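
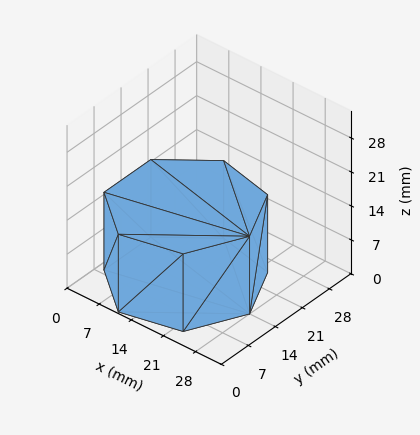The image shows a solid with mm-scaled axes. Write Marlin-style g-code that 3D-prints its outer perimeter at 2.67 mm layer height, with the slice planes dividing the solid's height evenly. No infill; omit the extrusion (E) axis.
Reading the render: the shape is a regular 7-sided prism (a cylinder approximated with 7 flat sides), circumscribed radius ≈ 14 mm, height ≈ 16 mm (dimensions read to the nearest mm from the axis ticks). For the g-code, the solid's height is divided into equal slices at the stated Δz and each level perimeter traced with G1 moves after a G0 lift.

; perimeter-only toolpath
G21 ; units = mm
G90 ; absolute positioning
G28 ; home
; layer 1
G0 Z2.67
G0 X28.00 Y14.00
G1 X22.73 Y24.95
G1 X10.88 Y27.65
G1 X1.39 Y20.07
G1 X1.39 Y7.93
G1 X10.88 Y0.35
G1 X22.73 Y3.05
G1 X28.00 Y14.00
; layer 2
G0 Z5.33
G0 X28.00 Y14.00
G1 X22.73 Y24.95
G1 X10.88 Y27.65
G1 X1.39 Y20.07
G1 X1.39 Y7.93
G1 X10.88 Y0.35
G1 X22.73 Y3.05
G1 X28.00 Y14.00
; layer 3
G0 Z8.00
G0 X28.00 Y14.00
G1 X22.73 Y24.95
G1 X10.88 Y27.65
G1 X1.39 Y20.07
G1 X1.39 Y7.93
G1 X10.88 Y0.35
G1 X22.73 Y3.05
G1 X28.00 Y14.00
; layer 4
G0 Z10.67
G0 X28.00 Y14.00
G1 X22.73 Y24.95
G1 X10.88 Y27.65
G1 X1.39 Y20.07
G1 X1.39 Y7.93
G1 X10.88 Y0.35
G1 X22.73 Y3.05
G1 X28.00 Y14.00
; layer 5
G0 Z13.33
G0 X28.00 Y14.00
G1 X22.73 Y24.95
G1 X10.88 Y27.65
G1 X1.39 Y20.07
G1 X1.39 Y7.93
G1 X10.88 Y0.35
G1 X22.73 Y3.05
G1 X28.00 Y14.00
; layer 6
G0 Z16.00
G0 X28.00 Y14.00
G1 X22.73 Y24.95
G1 X10.88 Y27.65
G1 X1.39 Y20.07
G1 X1.39 Y7.93
G1 X10.88 Y0.35
G1 X22.73 Y3.05
G1 X28.00 Y14.00
M2 ; end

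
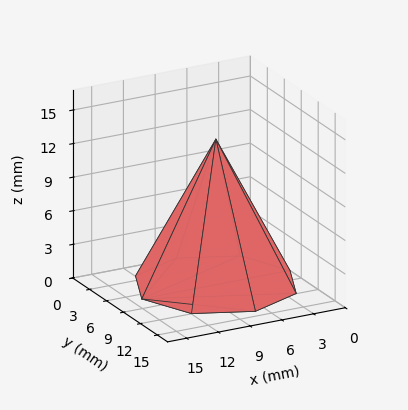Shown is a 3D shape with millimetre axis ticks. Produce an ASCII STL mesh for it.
Reading the render: the shape is a regular 8-sided pyramid, base circumscribed radius ≈ 7 mm, apex at z ≈ 13 mm (dimensions read to the nearest mm from the axis ticks). For the STL, each face is triangulated and given an outward normal.

solid part
  facet normal 0.0000 0.0000 -1.0000
    outer loop
      vertex 7.00 14.00 0.00
      vertex 11.95 11.95 0.00
      vertex 14.00 7.00 0.00
    endloop
  endfacet
  facet normal 0.0000 0.0000 -1.0000
    outer loop
      vertex 2.05 11.95 0.00
      vertex 7.00 14.00 0.00
      vertex 14.00 7.00 0.00
    endloop
  endfacet
  facet normal 0.0000 0.0000 -1.0000
    outer loop
      vertex 0.00 7.00 0.00
      vertex 2.05 11.95 0.00
      vertex 14.00 7.00 0.00
    endloop
  endfacet
  facet normal 0.0000 0.0000 -1.0000
    outer loop
      vertex 2.05 2.05 0.00
      vertex 0.00 7.00 0.00
      vertex 14.00 7.00 0.00
    endloop
  endfacet
  facet normal 0.0000 0.0000 -1.0000
    outer loop
      vertex 7.00 0.00 0.00
      vertex 2.05 2.05 0.00
      vertex 14.00 7.00 0.00
    endloop
  endfacet
  facet normal 0.0000 0.0000 -1.0000
    outer loop
      vertex 11.95 2.05 0.00
      vertex 7.00 0.00 0.00
      vertex 14.00 7.00 0.00
    endloop
  endfacet
  facet normal 0.8272 0.3426 0.4454
    outer loop
      vertex 14.00 7.00 0.00
      vertex 11.95 11.95 0.00
      vertex 7.00 7.00 13.00
    endloop
  endfacet
  facet normal 0.3426 0.8272 0.4454
    outer loop
      vertex 11.95 11.95 0.00
      vertex 7.00 14.00 0.00
      vertex 7.00 7.00 13.00
    endloop
  endfacet
  facet normal -0.3426 0.8272 0.4454
    outer loop
      vertex 7.00 14.00 0.00
      vertex 2.05 11.95 0.00
      vertex 7.00 7.00 13.00
    endloop
  endfacet
  facet normal -0.8272 0.3426 0.4454
    outer loop
      vertex 2.05 11.95 0.00
      vertex 0.00 7.00 0.00
      vertex 7.00 7.00 13.00
    endloop
  endfacet
  facet normal -0.8272 -0.3426 0.4454
    outer loop
      vertex 0.00 7.00 0.00
      vertex 2.05 2.05 0.00
      vertex 7.00 7.00 13.00
    endloop
  endfacet
  facet normal -0.3426 -0.8272 0.4454
    outer loop
      vertex 2.05 2.05 0.00
      vertex 7.00 0.00 0.00
      vertex 7.00 7.00 13.00
    endloop
  endfacet
  facet normal 0.3426 -0.8272 0.4454
    outer loop
      vertex 7.00 0.00 0.00
      vertex 11.95 2.05 0.00
      vertex 7.00 7.00 13.00
    endloop
  endfacet
  facet normal 0.8272 -0.3426 0.4454
    outer loop
      vertex 11.95 2.05 0.00
      vertex 14.00 7.00 0.00
      vertex 7.00 7.00 13.00
    endloop
  endfacet
endsolid part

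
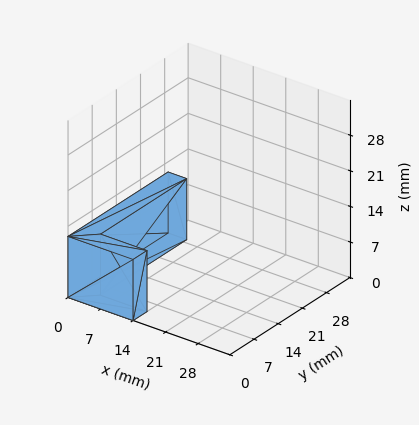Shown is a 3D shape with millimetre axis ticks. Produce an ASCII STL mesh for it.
Reading the render: the shape is an L-shaped prism: outer 14 × 29 mm, arm thicknesses ≈ 4 mm (horizontal) and 4 mm (vertical), extruded 12 mm in z (dimensions read to the nearest mm from the axis ticks). For the STL, each face is triangulated and given an outward normal.

solid part
  facet normal 0.0000 0.0000 -1.0000
    outer loop
      vertex 14.00 4.00 0.00
      vertex 14.00 0.00 0.00
      vertex 0.00 0.00 0.00
    endloop
  endfacet
  facet normal 0.0000 0.0000 -1.0000
    outer loop
      vertex 4.00 4.00 0.00
      vertex 14.00 4.00 0.00
      vertex 0.00 0.00 0.00
    endloop
  endfacet
  facet normal 0.0000 0.0000 -1.0000
    outer loop
      vertex 4.00 29.00 0.00
      vertex 4.00 4.00 0.00
      vertex 0.00 0.00 0.00
    endloop
  endfacet
  facet normal 0.0000 0.0000 -1.0000
    outer loop
      vertex 0.00 29.00 0.00
      vertex 4.00 29.00 0.00
      vertex 0.00 0.00 0.00
    endloop
  endfacet
  facet normal 0.0000 0.0000 1.0000
    outer loop
      vertex 0.00 0.00 12.00
      vertex 14.00 0.00 12.00
      vertex 14.00 4.00 12.00
    endloop
  endfacet
  facet normal 0.0000 0.0000 1.0000
    outer loop
      vertex 0.00 0.00 12.00
      vertex 14.00 4.00 12.00
      vertex 4.00 4.00 12.00
    endloop
  endfacet
  facet normal 0.0000 0.0000 1.0000
    outer loop
      vertex 0.00 0.00 12.00
      vertex 4.00 4.00 12.00
      vertex 4.00 29.00 12.00
    endloop
  endfacet
  facet normal 0.0000 0.0000 1.0000
    outer loop
      vertex 0.00 0.00 12.00
      vertex 4.00 29.00 12.00
      vertex 0.00 29.00 12.00
    endloop
  endfacet
  facet normal 0.0000 -1.0000 0.0000
    outer loop
      vertex 0.00 0.00 0.00
      vertex 14.00 0.00 0.00
      vertex 14.00 0.00 12.00
    endloop
  endfacet
  facet normal 0.0000 -1.0000 0.0000
    outer loop
      vertex 0.00 0.00 0.00
      vertex 14.00 0.00 12.00
      vertex 0.00 0.00 12.00
    endloop
  endfacet
  facet normal 1.0000 0.0000 0.0000
    outer loop
      vertex 14.00 0.00 0.00
      vertex 14.00 4.00 0.00
      vertex 14.00 4.00 12.00
    endloop
  endfacet
  facet normal 1.0000 0.0000 0.0000
    outer loop
      vertex 14.00 0.00 0.00
      vertex 14.00 4.00 12.00
      vertex 14.00 0.00 12.00
    endloop
  endfacet
  facet normal 0.0000 1.0000 0.0000
    outer loop
      vertex 14.00 4.00 0.00
      vertex 4.00 4.00 0.00
      vertex 4.00 4.00 12.00
    endloop
  endfacet
  facet normal 0.0000 1.0000 0.0000
    outer loop
      vertex 14.00 4.00 0.00
      vertex 4.00 4.00 12.00
      vertex 14.00 4.00 12.00
    endloop
  endfacet
  facet normal 1.0000 0.0000 0.0000
    outer loop
      vertex 4.00 4.00 0.00
      vertex 4.00 29.00 0.00
      vertex 4.00 29.00 12.00
    endloop
  endfacet
  facet normal 1.0000 0.0000 0.0000
    outer loop
      vertex 4.00 4.00 0.00
      vertex 4.00 29.00 12.00
      vertex 4.00 4.00 12.00
    endloop
  endfacet
  facet normal 0.0000 1.0000 0.0000
    outer loop
      vertex 4.00 29.00 0.00
      vertex 0.00 29.00 0.00
      vertex 0.00 29.00 12.00
    endloop
  endfacet
  facet normal 0.0000 1.0000 0.0000
    outer loop
      vertex 4.00 29.00 0.00
      vertex 0.00 29.00 12.00
      vertex 4.00 29.00 12.00
    endloop
  endfacet
  facet normal -1.0000 0.0000 0.0000
    outer loop
      vertex 0.00 29.00 0.00
      vertex 0.00 0.00 0.00
      vertex 0.00 0.00 12.00
    endloop
  endfacet
  facet normal -1.0000 0.0000 0.0000
    outer loop
      vertex 0.00 29.00 0.00
      vertex 0.00 0.00 12.00
      vertex 0.00 29.00 12.00
    endloop
  endfacet
endsolid part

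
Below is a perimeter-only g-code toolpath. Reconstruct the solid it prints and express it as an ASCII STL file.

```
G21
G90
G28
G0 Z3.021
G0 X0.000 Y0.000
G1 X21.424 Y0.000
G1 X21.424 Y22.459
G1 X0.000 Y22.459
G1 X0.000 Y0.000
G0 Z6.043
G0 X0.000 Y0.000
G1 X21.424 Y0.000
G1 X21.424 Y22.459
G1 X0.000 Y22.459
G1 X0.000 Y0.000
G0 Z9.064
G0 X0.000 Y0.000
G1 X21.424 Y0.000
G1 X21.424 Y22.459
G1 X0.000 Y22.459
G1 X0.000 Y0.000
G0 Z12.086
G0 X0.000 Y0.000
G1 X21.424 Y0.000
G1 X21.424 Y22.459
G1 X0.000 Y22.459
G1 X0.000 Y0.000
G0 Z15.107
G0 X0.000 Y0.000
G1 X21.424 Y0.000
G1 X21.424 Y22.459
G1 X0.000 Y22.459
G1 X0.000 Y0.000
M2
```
solid part
  facet normal 0.0000 0.0000 -1.0000
    outer loop
      vertex 21.424 22.459 0.000
      vertex 21.424 0.000 0.000
      vertex 0.000 0.000 0.000
    endloop
  endfacet
  facet normal 0.0000 0.0000 -1.0000
    outer loop
      vertex 0.000 22.459 0.000
      vertex 21.424 22.459 0.000
      vertex 0.000 0.000 0.000
    endloop
  endfacet
  facet normal 0.0000 0.0000 1.0000
    outer loop
      vertex 0.000 0.000 15.107
      vertex 21.424 0.000 15.107
      vertex 21.424 22.459 15.107
    endloop
  endfacet
  facet normal 0.0000 0.0000 1.0000
    outer loop
      vertex 0.000 0.000 15.107
      vertex 21.424 22.459 15.107
      vertex 0.000 22.459 15.107
    endloop
  endfacet
  facet normal 0.0000 -1.0000 0.0000
    outer loop
      vertex 0.000 0.000 0.000
      vertex 21.424 0.000 0.000
      vertex 21.424 0.000 15.107
    endloop
  endfacet
  facet normal 0.0000 -1.0000 0.0000
    outer loop
      vertex 0.000 0.000 0.000
      vertex 21.424 0.000 15.107
      vertex 0.000 0.000 15.107
    endloop
  endfacet
  facet normal 0.0000 1.0000 0.0000
    outer loop
      vertex 21.424 22.459 15.107
      vertex 21.424 22.459 0.000
      vertex 0.000 22.459 0.000
    endloop
  endfacet
  facet normal 0.0000 1.0000 0.0000
    outer loop
      vertex 0.000 22.459 15.107
      vertex 21.424 22.459 15.107
      vertex 0.000 22.459 0.000
    endloop
  endfacet
  facet normal -1.0000 0.0000 0.0000
    outer loop
      vertex 0.000 22.459 15.107
      vertex 0.000 22.459 0.000
      vertex 0.000 0.000 0.000
    endloop
  endfacet
  facet normal -1.0000 0.0000 0.0000
    outer loop
      vertex 0.000 0.000 15.107
      vertex 0.000 22.459 15.107
      vertex 0.000 0.000 0.000
    endloop
  endfacet
  facet normal 1.0000 0.0000 0.0000
    outer loop
      vertex 21.424 0.000 0.000
      vertex 21.424 22.459 0.000
      vertex 21.424 22.459 15.107
    endloop
  endfacet
  facet normal 1.0000 0.0000 0.0000
    outer loop
      vertex 21.424 0.000 0.000
      vertex 21.424 22.459 15.107
      vertex 21.424 0.000 15.107
    endloop
  endfacet
endsolid part

The G0 Z moves step by Δz≈3.021 mm. Every layer's G1 loop is the same polygon, so the solid is a straight extrusion of it from z=0 to z≈15.1. Closing with flat bottom and top caps and triangulating gives 12 facets — a rectangular box, roughly 21.4 × 22.5 mm footprint and 15.1 mm tall.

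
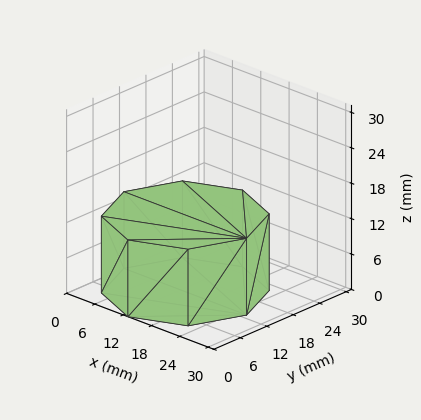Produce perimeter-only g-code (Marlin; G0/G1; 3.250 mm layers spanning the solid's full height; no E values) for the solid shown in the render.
Reading the render: the shape is a regular 8-sided prism (a cylinder approximated with 8 flat sides), circumscribed radius ≈ 13 mm, height ≈ 13 mm (dimensions read to the nearest mm from the axis ticks). For the g-code, the solid's height is divided into equal slices at the stated Δz and each level perimeter traced with G1 moves after a G0 lift.

; perimeter-only toolpath
G21 ; units = mm
G90 ; absolute positioning
G28 ; home
; layer 1
G0 Z3.250
G0 X26.000 Y13.000
G1 X22.192 Y22.192
G1 X13.000 Y26.000
G1 X3.808 Y22.192
G1 X0.000 Y13.000
G1 X3.808 Y3.808
G1 X13.000 Y0.000
G1 X22.192 Y3.808
G1 X26.000 Y13.000
; layer 2
G0 Z6.500
G0 X26.000 Y13.000
G1 X22.192 Y22.192
G1 X13.000 Y26.000
G1 X3.808 Y22.192
G1 X0.000 Y13.000
G1 X3.808 Y3.808
G1 X13.000 Y0.000
G1 X22.192 Y3.808
G1 X26.000 Y13.000
; layer 3
G0 Z9.750
G0 X26.000 Y13.000
G1 X22.192 Y22.192
G1 X13.000 Y26.000
G1 X3.808 Y22.192
G1 X0.000 Y13.000
G1 X3.808 Y3.808
G1 X13.000 Y0.000
G1 X22.192 Y3.808
G1 X26.000 Y13.000
; layer 4
G0 Z13.000
G0 X26.000 Y13.000
G1 X22.192 Y22.192
G1 X13.000 Y26.000
G1 X3.808 Y22.192
G1 X0.000 Y13.000
G1 X3.808 Y3.808
G1 X13.000 Y0.000
G1 X22.192 Y3.808
G1 X26.000 Y13.000
M2 ; end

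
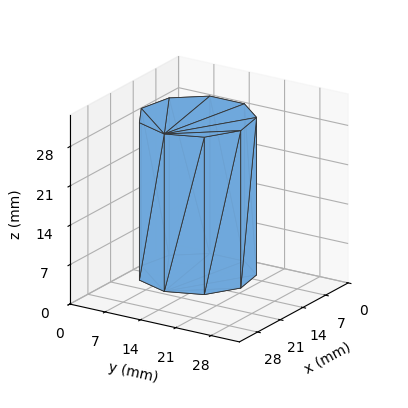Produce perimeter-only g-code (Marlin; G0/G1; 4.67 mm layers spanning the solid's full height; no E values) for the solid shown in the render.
Reading the render: the shape is a regular 9-sided prism (a cylinder approximated with 9 flat sides), circumscribed radius ≈ 10 mm, height ≈ 28 mm (dimensions read to the nearest mm from the axis ticks). For the g-code, the solid's height is divided into equal slices at the stated Δz and each level perimeter traced with G1 moves after a G0 lift.

; perimeter-only toolpath
G21 ; units = mm
G90 ; absolute positioning
G28 ; home
; layer 1
G0 Z4.67
G0 X20.00 Y10.00
G1 X17.66 Y16.43
G1 X11.74 Y19.85
G1 X5.00 Y18.66
G1 X0.60 Y13.42
G1 X0.60 Y6.58
G1 X5.00 Y1.34
G1 X11.74 Y0.15
G1 X17.66 Y3.57
G1 X20.00 Y10.00
; layer 2
G0 Z9.33
G0 X20.00 Y10.00
G1 X17.66 Y16.43
G1 X11.74 Y19.85
G1 X5.00 Y18.66
G1 X0.60 Y13.42
G1 X0.60 Y6.58
G1 X5.00 Y1.34
G1 X11.74 Y0.15
G1 X17.66 Y3.57
G1 X20.00 Y10.00
; layer 3
G0 Z14.00
G0 X20.00 Y10.00
G1 X17.66 Y16.43
G1 X11.74 Y19.85
G1 X5.00 Y18.66
G1 X0.60 Y13.42
G1 X0.60 Y6.58
G1 X5.00 Y1.34
G1 X11.74 Y0.15
G1 X17.66 Y3.57
G1 X20.00 Y10.00
; layer 4
G0 Z18.67
G0 X20.00 Y10.00
G1 X17.66 Y16.43
G1 X11.74 Y19.85
G1 X5.00 Y18.66
G1 X0.60 Y13.42
G1 X0.60 Y6.58
G1 X5.00 Y1.34
G1 X11.74 Y0.15
G1 X17.66 Y3.57
G1 X20.00 Y10.00
; layer 5
G0 Z23.33
G0 X20.00 Y10.00
G1 X17.66 Y16.43
G1 X11.74 Y19.85
G1 X5.00 Y18.66
G1 X0.60 Y13.42
G1 X0.60 Y6.58
G1 X5.00 Y1.34
G1 X11.74 Y0.15
G1 X17.66 Y3.57
G1 X20.00 Y10.00
; layer 6
G0 Z28.00
G0 X20.00 Y10.00
G1 X17.66 Y16.43
G1 X11.74 Y19.85
G1 X5.00 Y18.66
G1 X0.60 Y13.42
G1 X0.60 Y6.58
G1 X5.00 Y1.34
G1 X11.74 Y0.15
G1 X17.66 Y3.57
G1 X20.00 Y10.00
M2 ; end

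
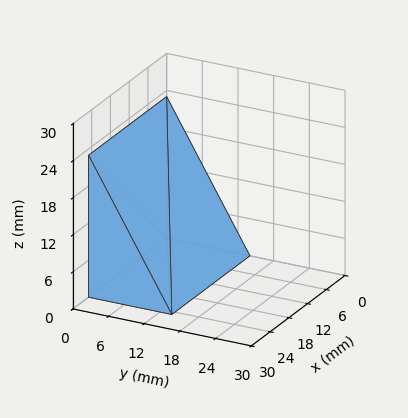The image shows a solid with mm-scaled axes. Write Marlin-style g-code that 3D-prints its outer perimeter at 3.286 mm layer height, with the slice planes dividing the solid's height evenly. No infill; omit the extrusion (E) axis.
Reading the render: the shape is a wedge (ramp): 25 × 14 mm base, rising to 23 mm along the y=0 edge and sloping linearly to z=0 at y=14 (dimensions read to the nearest mm from the axis ticks). For the g-code, the solid's height is divided into equal slices at the stated Δz and each level perimeter traced with G1 moves after a G0 lift.

; perimeter-only toolpath
G21 ; units = mm
G90 ; absolute positioning
G28 ; home
; layer 1
G0 Z3.286
G0 X0.000 Y0.000
G1 X25.000 Y0.000
G1 X25.000 Y12.000
G1 X0.000 Y12.000
G1 X0.000 Y0.000
; layer 2
G0 Z6.571
G0 X0.000 Y0.000
G1 X25.000 Y0.000
G1 X25.000 Y10.000
G1 X0.000 Y10.000
G1 X0.000 Y0.000
; layer 3
G0 Z9.857
G0 X0.000 Y0.000
G1 X25.000 Y0.000
G1 X25.000 Y8.000
G1 X0.000 Y8.000
G1 X0.000 Y0.000
; layer 4
G0 Z13.143
G0 X0.000 Y0.000
G1 X25.000 Y0.000
G1 X25.000 Y6.000
G1 X0.000 Y6.000
G1 X0.000 Y0.000
; layer 5
G0 Z16.429
G0 X0.000 Y0.000
G1 X25.000 Y0.000
G1 X25.000 Y4.000
G1 X0.000 Y4.000
G1 X0.000 Y0.000
; layer 6
G0 Z19.714
G0 X0.000 Y0.000
G1 X25.000 Y0.000
G1 X25.000 Y2.000
G1 X0.000 Y2.000
G1 X0.000 Y0.000
M2 ; end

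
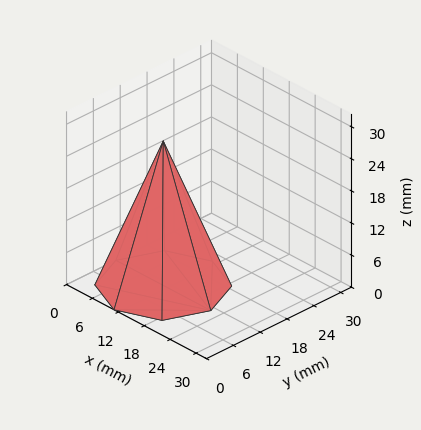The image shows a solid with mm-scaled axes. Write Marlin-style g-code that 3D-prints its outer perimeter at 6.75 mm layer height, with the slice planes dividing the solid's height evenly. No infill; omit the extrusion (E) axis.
Reading the render: the shape is a regular 8-sided pyramid, base circumscribed radius ≈ 11 mm, apex at z ≈ 27 mm (dimensions read to the nearest mm from the axis ticks). For the g-code, the solid's height is divided into equal slices at the stated Δz and each level perimeter traced with G1 moves after a G0 lift.

; perimeter-only toolpath
G21 ; units = mm
G90 ; absolute positioning
G28 ; home
; layer 1
G0 Z6.75
G0 X19.25 Y11.00
G1 X16.84 Y16.84
G1 X11.00 Y19.25
G1 X5.17 Y16.84
G1 X2.75 Y11.00
G1 X5.17 Y5.17
G1 X11.00 Y2.75
G1 X16.84 Y5.17
G1 X19.25 Y11.00
; layer 2
G0 Z13.50
G0 X16.50 Y11.00
G1 X14.89 Y14.89
G1 X11.00 Y16.50
G1 X7.11 Y14.89
G1 X5.50 Y11.00
G1 X7.11 Y7.11
G1 X11.00 Y5.50
G1 X14.89 Y7.11
G1 X16.50 Y11.00
; layer 3
G0 Z20.25
G0 X13.75 Y11.00
G1 X12.95 Y12.95
G1 X11.00 Y13.75
G1 X9.05 Y12.95
G1 X8.25 Y11.00
G1 X9.05 Y9.05
G1 X11.00 Y8.25
G1 X12.95 Y9.05
G1 X13.75 Y11.00
M2 ; end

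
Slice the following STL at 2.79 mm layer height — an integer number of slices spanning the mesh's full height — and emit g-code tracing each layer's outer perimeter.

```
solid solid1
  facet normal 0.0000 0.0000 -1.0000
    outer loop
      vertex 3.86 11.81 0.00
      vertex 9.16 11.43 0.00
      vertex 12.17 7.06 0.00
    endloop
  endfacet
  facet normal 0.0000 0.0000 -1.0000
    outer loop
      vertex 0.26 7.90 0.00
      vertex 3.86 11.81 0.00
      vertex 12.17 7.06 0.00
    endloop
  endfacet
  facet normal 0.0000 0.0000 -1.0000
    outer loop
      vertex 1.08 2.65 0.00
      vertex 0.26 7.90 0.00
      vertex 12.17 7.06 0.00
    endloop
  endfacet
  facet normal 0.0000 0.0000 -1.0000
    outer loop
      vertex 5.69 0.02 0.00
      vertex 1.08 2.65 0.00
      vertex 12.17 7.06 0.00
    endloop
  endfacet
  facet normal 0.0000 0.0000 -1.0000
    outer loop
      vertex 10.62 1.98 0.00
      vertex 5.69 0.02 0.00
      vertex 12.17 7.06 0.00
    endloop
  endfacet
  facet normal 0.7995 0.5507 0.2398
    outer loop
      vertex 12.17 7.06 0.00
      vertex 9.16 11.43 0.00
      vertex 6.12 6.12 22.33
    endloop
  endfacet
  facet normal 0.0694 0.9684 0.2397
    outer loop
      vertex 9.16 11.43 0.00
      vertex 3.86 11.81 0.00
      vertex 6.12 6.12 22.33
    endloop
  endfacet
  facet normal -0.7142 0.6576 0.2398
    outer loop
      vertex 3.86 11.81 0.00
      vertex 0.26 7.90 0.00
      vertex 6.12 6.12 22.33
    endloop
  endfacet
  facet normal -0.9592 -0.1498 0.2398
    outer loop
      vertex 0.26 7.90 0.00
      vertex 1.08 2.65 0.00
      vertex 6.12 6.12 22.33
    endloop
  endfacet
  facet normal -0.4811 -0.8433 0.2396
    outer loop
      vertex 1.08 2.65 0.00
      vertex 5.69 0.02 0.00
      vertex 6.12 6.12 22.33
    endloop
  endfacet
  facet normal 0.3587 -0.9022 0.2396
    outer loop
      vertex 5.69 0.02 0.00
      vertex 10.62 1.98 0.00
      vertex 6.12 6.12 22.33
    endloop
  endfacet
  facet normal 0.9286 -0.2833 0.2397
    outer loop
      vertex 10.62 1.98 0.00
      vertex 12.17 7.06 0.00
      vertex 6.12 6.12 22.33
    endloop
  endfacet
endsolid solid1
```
; perimeter-only toolpath
G21 ; units = mm
G90 ; absolute positioning
G28 ; home
; layer 1
G0 Z2.79
G0 X11.41 Y6.94
G1 X8.78 Y10.77
G1 X4.14 Y11.10
G1 X0.99 Y7.68
G1 X1.71 Y3.08
G1 X5.74 Y0.78
G1 X10.06 Y2.50
G1 X11.41 Y6.94
; layer 2
G0 Z5.58
G0 X10.66 Y6.83
G1 X8.40 Y10.10
G1 X4.42 Y10.39
G1 X1.73 Y7.46
G1 X2.34 Y3.52
G1 X5.80 Y1.54
G1 X9.49 Y3.01
G1 X10.66 Y6.83
; layer 3
G0 Z8.37
G0 X9.90 Y6.71
G1 X8.02 Y9.44
G1 X4.71 Y9.68
G1 X2.46 Y7.23
G1 X2.97 Y3.95
G1 X5.85 Y2.31
G1 X8.93 Y3.53
G1 X9.90 Y6.71
; layer 4
G0 Z11.16
G0 X9.14 Y6.59
G1 X7.64 Y8.78
G1 X4.99 Y8.96
G1 X3.19 Y7.01
G1 X3.60 Y4.38
G1 X5.91 Y3.07
G1 X8.37 Y4.05
G1 X9.14 Y6.59
; layer 5
G0 Z13.96
G0 X8.39 Y6.47
G1 X7.26 Y8.11
G1 X5.27 Y8.25
G1 X3.92 Y6.79
G1 X4.23 Y4.82
G1 X5.96 Y3.83
G1 X7.81 Y4.57
G1 X8.39 Y6.47
; layer 6
G0 Z16.75
G0 X7.63 Y6.35
G1 X6.88 Y7.45
G1 X5.55 Y7.54
G1 X4.66 Y6.56
G1 X4.86 Y5.25
G1 X6.01 Y4.59
G1 X7.24 Y5.08
G1 X7.63 Y6.35
; layer 7
G0 Z19.54
G0 X6.88 Y6.24
G1 X6.50 Y6.78
G1 X5.84 Y6.83
G1 X5.39 Y6.34
G1 X5.49 Y5.69
G1 X6.07 Y5.36
G1 X6.68 Y5.60
G1 X6.88 Y6.24
M2 ; end

The solid is a regular 7-sided pyramid, base circumscribed radius ≈ 6.12 mm, apex at z ≈ 22.3 mm. Slicing at Δz = 2.79 mm — 8 equal slices spanning the solid's height, so layer i sits at z = i·h/8 — gives 7 non-empty perimeters. Each is a 7-segment closed polygon; G0 lifts to the layer z and rapids to the start vertex, then G1 traces the edges. The cross-section shrinks linearly with z (the slice at the apex is degenerate and omitted).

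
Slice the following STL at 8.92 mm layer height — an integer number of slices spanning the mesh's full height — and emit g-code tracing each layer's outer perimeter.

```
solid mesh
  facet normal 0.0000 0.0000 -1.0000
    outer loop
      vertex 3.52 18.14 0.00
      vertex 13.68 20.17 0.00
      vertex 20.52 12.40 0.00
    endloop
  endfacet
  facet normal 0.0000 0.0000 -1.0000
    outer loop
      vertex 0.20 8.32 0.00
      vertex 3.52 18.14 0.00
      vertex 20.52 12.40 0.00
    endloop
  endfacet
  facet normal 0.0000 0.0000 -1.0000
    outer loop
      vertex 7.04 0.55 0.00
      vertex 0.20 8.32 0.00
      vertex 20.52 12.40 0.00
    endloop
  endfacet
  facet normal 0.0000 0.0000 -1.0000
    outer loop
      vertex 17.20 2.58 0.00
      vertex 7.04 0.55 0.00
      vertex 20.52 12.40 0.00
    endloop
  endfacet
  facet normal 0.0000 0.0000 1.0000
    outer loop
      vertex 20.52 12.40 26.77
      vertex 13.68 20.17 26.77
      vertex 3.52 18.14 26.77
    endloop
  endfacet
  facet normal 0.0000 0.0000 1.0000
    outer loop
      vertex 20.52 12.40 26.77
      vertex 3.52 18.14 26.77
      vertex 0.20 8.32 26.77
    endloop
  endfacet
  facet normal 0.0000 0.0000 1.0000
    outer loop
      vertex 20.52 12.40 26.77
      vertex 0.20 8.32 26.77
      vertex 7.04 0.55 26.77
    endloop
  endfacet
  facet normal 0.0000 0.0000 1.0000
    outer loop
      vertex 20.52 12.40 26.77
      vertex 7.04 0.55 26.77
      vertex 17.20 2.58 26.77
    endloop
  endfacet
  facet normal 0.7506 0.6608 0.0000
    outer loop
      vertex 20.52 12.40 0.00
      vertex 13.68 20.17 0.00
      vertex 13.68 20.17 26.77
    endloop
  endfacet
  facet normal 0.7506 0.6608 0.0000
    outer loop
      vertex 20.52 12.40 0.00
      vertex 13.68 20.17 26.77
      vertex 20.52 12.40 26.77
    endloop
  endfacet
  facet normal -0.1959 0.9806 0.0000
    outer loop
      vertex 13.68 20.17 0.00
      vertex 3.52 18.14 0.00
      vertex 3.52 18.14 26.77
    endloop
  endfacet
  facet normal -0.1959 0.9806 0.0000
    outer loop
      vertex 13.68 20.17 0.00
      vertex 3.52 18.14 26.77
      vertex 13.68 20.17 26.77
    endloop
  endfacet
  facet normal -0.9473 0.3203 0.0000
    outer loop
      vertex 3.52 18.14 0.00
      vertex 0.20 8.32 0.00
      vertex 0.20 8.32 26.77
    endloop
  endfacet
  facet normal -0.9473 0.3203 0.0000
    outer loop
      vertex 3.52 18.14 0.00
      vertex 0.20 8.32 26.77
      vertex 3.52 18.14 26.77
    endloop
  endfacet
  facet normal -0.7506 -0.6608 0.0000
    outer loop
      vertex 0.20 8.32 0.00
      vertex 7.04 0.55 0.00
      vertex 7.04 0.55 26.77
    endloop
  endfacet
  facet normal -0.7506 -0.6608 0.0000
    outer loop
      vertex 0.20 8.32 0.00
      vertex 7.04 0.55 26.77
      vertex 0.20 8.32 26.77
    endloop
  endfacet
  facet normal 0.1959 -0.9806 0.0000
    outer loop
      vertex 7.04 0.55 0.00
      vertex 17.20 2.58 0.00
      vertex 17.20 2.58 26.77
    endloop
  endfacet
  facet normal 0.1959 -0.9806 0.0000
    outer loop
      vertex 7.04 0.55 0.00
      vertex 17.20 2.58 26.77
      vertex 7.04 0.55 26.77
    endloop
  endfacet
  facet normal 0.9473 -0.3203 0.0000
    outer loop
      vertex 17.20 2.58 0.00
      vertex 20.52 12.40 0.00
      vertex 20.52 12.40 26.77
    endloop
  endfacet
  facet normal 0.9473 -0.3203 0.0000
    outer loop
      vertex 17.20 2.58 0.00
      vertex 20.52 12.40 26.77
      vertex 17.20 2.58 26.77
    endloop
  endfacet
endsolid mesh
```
; perimeter-only toolpath
G21 ; units = mm
G90 ; absolute positioning
G28 ; home
; layer 1
G0 Z8.92
G0 X20.52 Y12.40
G1 X13.68 Y20.17
G1 X3.52 Y18.14
G1 X0.20 Y8.32
G1 X7.04 Y0.55
G1 X17.20 Y2.58
G1 X20.52 Y12.40
; layer 2
G0 Z17.85
G0 X20.52 Y12.40
G1 X13.68 Y20.17
G1 X3.52 Y18.14
G1 X0.20 Y8.32
G1 X7.04 Y0.55
G1 X17.20 Y2.58
G1 X20.52 Y12.40
; layer 3
G0 Z26.77
G0 X20.52 Y12.40
G1 X13.68 Y20.17
G1 X3.52 Y18.14
G1 X0.20 Y8.32
G1 X7.04 Y0.55
G1 X17.20 Y2.58
G1 X20.52 Y12.40
M2 ; end

The solid is a regular 6-sided prism (a cylinder approximated with 6 flat sides), circumscribed radius ≈ 10.4 mm, height ≈ 26.8 mm. Slicing at Δz = 8.92 mm — 3 equal slices spanning the solid's height, so layer i sits at z = i·h/3 — gives 3 non-empty perimeters. Each is a 6-segment closed polygon; G0 lifts to the layer z and rapids to the start vertex, then G1 traces the edges.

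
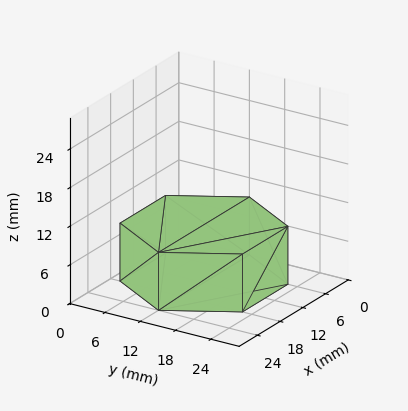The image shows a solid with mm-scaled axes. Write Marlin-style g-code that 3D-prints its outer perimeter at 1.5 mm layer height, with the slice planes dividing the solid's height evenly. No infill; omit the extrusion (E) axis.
Reading the render: the shape is a regular 6-sided prism (a cylinder approximated with 6 flat sides), circumscribed radius ≈ 12 mm, height ≈ 9 mm (dimensions read to the nearest mm from the axis ticks). For the g-code, the solid's height is divided into equal slices at the stated Δz and each level perimeter traced with G1 moves after a G0 lift.

; perimeter-only toolpath
G21 ; units = mm
G90 ; absolute positioning
G28 ; home
; layer 1
G0 Z1.5
G0 X24.0 Y12.0
G1 X18.0 Y22.4
G1 X6.0 Y22.4
G1 X0.0 Y12.0
G1 X6.0 Y1.6
G1 X18.0 Y1.6
G1 X24.0 Y12.0
; layer 2
G0 Z3.0
G0 X24.0 Y12.0
G1 X18.0 Y22.4
G1 X6.0 Y22.4
G1 X0.0 Y12.0
G1 X6.0 Y1.6
G1 X18.0 Y1.6
G1 X24.0 Y12.0
; layer 3
G0 Z4.5
G0 X24.0 Y12.0
G1 X18.0 Y22.4
G1 X6.0 Y22.4
G1 X0.0 Y12.0
G1 X6.0 Y1.6
G1 X18.0 Y1.6
G1 X24.0 Y12.0
; layer 4
G0 Z6.0
G0 X24.0 Y12.0
G1 X18.0 Y22.4
G1 X6.0 Y22.4
G1 X0.0 Y12.0
G1 X6.0 Y1.6
G1 X18.0 Y1.6
G1 X24.0 Y12.0
; layer 5
G0 Z7.5
G0 X24.0 Y12.0
G1 X18.0 Y22.4
G1 X6.0 Y22.4
G1 X0.0 Y12.0
G1 X6.0 Y1.6
G1 X18.0 Y1.6
G1 X24.0 Y12.0
; layer 6
G0 Z9.0
G0 X24.0 Y12.0
G1 X18.0 Y22.4
G1 X6.0 Y22.4
G1 X0.0 Y12.0
G1 X6.0 Y1.6
G1 X18.0 Y1.6
G1 X24.0 Y12.0
M2 ; end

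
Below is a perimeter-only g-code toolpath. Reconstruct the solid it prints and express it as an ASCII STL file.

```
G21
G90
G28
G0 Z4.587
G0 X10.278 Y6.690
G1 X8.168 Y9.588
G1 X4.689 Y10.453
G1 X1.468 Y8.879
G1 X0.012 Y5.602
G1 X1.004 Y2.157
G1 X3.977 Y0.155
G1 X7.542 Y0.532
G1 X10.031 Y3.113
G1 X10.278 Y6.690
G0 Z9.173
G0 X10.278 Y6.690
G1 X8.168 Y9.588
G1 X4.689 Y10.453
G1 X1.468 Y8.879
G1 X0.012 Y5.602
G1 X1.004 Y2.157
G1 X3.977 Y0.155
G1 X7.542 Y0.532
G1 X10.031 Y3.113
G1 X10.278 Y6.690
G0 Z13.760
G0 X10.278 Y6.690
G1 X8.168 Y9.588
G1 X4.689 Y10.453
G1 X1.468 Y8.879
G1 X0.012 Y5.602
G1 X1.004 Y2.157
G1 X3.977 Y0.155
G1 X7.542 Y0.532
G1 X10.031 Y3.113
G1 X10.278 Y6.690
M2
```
solid part
  facet normal 0.0000 0.0000 -1.0000
    outer loop
      vertex 4.689 10.453 0.000
      vertex 8.168 9.588 0.000
      vertex 10.278 6.690 0.000
    endloop
  endfacet
  facet normal 0.0000 0.0000 -1.0000
    outer loop
      vertex 1.468 8.879 0.000
      vertex 4.689 10.453 0.000
      vertex 10.278 6.690 0.000
    endloop
  endfacet
  facet normal 0.0000 0.0000 -1.0000
    outer loop
      vertex 0.012 5.602 0.000
      vertex 1.468 8.879 0.000
      vertex 10.278 6.690 0.000
    endloop
  endfacet
  facet normal 0.0000 0.0000 -1.0000
    outer loop
      vertex 1.004 2.157 0.000
      vertex 0.012 5.602 0.000
      vertex 10.278 6.690 0.000
    endloop
  endfacet
  facet normal 0.0000 0.0000 -1.0000
    outer loop
      vertex 3.977 0.155 0.000
      vertex 1.004 2.157 0.000
      vertex 10.278 6.690 0.000
    endloop
  endfacet
  facet normal 0.0000 0.0000 -1.0000
    outer loop
      vertex 7.542 0.532 0.000
      vertex 3.977 0.155 0.000
      vertex 10.278 6.690 0.000
    endloop
  endfacet
  facet normal 0.0000 0.0000 -1.0000
    outer loop
      vertex 10.031 3.113 0.000
      vertex 7.542 0.532 0.000
      vertex 10.278 6.690 0.000
    endloop
  endfacet
  facet normal 0.0000 0.0000 1.0000
    outer loop
      vertex 10.278 6.690 13.760
      vertex 8.168 9.588 13.760
      vertex 4.689 10.453 13.760
    endloop
  endfacet
  facet normal 0.0000 0.0000 1.0000
    outer loop
      vertex 10.278 6.690 13.760
      vertex 4.689 10.453 13.760
      vertex 1.468 8.879 13.760
    endloop
  endfacet
  facet normal 0.0000 0.0000 1.0000
    outer loop
      vertex 10.278 6.690 13.760
      vertex 1.468 8.879 13.760
      vertex 0.012 5.602 13.760
    endloop
  endfacet
  facet normal 0.0000 0.0000 1.0000
    outer loop
      vertex 10.278 6.690 13.760
      vertex 0.012 5.602 13.760
      vertex 1.004 2.157 13.760
    endloop
  endfacet
  facet normal 0.0000 0.0000 1.0000
    outer loop
      vertex 10.278 6.690 13.760
      vertex 1.004 2.157 13.760
      vertex 3.977 0.155 13.760
    endloop
  endfacet
  facet normal 0.0000 0.0000 1.0000
    outer loop
      vertex 10.278 6.690 13.760
      vertex 3.977 0.155 13.760
      vertex 7.542 0.532 13.760
    endloop
  endfacet
  facet normal 0.0000 0.0000 1.0000
    outer loop
      vertex 10.278 6.690 13.760
      vertex 7.542 0.532 13.760
      vertex 10.031 3.113 13.760
    endloop
  endfacet
  facet normal 0.8084 0.5886 0.0000
    outer loop
      vertex 10.278 6.690 0.000
      vertex 8.168 9.588 0.000
      vertex 8.168 9.588 13.760
    endloop
  endfacet
  facet normal 0.8084 0.5886 0.0000
    outer loop
      vertex 10.278 6.690 0.000
      vertex 8.168 9.588 13.760
      vertex 10.278 6.690 13.760
    endloop
  endfacet
  facet normal 0.2413 0.9705 0.0000
    outer loop
      vertex 8.168 9.588 0.000
      vertex 4.689 10.453 0.000
      vertex 4.689 10.453 13.760
    endloop
  endfacet
  facet normal 0.2413 0.9705 0.0000
    outer loop
      vertex 8.168 9.588 0.000
      vertex 4.689 10.453 13.760
      vertex 8.168 9.588 13.760
    endloop
  endfacet
  facet normal -0.4391 0.8985 0.0000
    outer loop
      vertex 4.689 10.453 0.000
      vertex 1.468 8.879 0.000
      vertex 1.468 8.879 13.760
    endloop
  endfacet
  facet normal -0.4391 0.8985 0.0000
    outer loop
      vertex 4.689 10.453 0.000
      vertex 1.468 8.879 13.760
      vertex 4.689 10.453 13.760
    endloop
  endfacet
  facet normal -0.9139 0.4060 0.0000
    outer loop
      vertex 1.468 8.879 0.000
      vertex 0.012 5.602 0.000
      vertex 0.012 5.602 13.760
    endloop
  endfacet
  facet normal -0.9139 0.4060 0.0000
    outer loop
      vertex 1.468 8.879 0.000
      vertex 0.012 5.602 13.760
      vertex 1.468 8.879 13.760
    endloop
  endfacet
  facet normal -0.9610 -0.2767 0.0000
    outer loop
      vertex 0.012 5.602 0.000
      vertex 1.004 2.157 0.000
      vertex 1.004 2.157 13.760
    endloop
  endfacet
  facet normal -0.9610 -0.2767 0.0000
    outer loop
      vertex 0.012 5.602 0.000
      vertex 1.004 2.157 13.760
      vertex 0.012 5.602 13.760
    endloop
  endfacet
  facet normal -0.5586 -0.8295 0.0000
    outer loop
      vertex 1.004 2.157 0.000
      vertex 3.977 0.155 0.000
      vertex 3.977 0.155 13.760
    endloop
  endfacet
  facet normal -0.5586 -0.8295 0.0000
    outer loop
      vertex 1.004 2.157 0.000
      vertex 3.977 0.155 13.760
      vertex 1.004 2.157 13.760
    endloop
  endfacet
  facet normal 0.1052 -0.9945 0.0000
    outer loop
      vertex 3.977 0.155 0.000
      vertex 7.542 0.532 0.000
      vertex 7.542 0.532 13.760
    endloop
  endfacet
  facet normal 0.1052 -0.9945 0.0000
    outer loop
      vertex 3.977 0.155 0.000
      vertex 7.542 0.532 13.760
      vertex 3.977 0.155 13.760
    endloop
  endfacet
  facet normal 0.7198 -0.6942 0.0000
    outer loop
      vertex 7.542 0.532 0.000
      vertex 10.031 3.113 0.000
      vertex 10.031 3.113 13.760
    endloop
  endfacet
  facet normal 0.7198 -0.6942 0.0000
    outer loop
      vertex 7.542 0.532 0.000
      vertex 10.031 3.113 13.760
      vertex 7.542 0.532 13.760
    endloop
  endfacet
  facet normal 0.9976 -0.0689 0.0000
    outer loop
      vertex 10.031 3.113 0.000
      vertex 10.278 6.690 0.000
      vertex 10.278 6.690 13.760
    endloop
  endfacet
  facet normal 0.9976 -0.0689 0.0000
    outer loop
      vertex 10.031 3.113 0.000
      vertex 10.278 6.690 13.760
      vertex 10.031 3.113 13.760
    endloop
  endfacet
endsolid part

The G0 Z moves step by Δz≈4.587 mm. Every layer's G1 loop is the same polygon, so the solid is a straight extrusion of it from z=0 to z≈13.8. Closing with flat bottom and top caps and triangulating gives 32 facets — a regular 9-sided prism (a cylinder approximated with 9 flat sides), circumscribed radius ≈ 5.24 mm, height ≈ 13.8 mm.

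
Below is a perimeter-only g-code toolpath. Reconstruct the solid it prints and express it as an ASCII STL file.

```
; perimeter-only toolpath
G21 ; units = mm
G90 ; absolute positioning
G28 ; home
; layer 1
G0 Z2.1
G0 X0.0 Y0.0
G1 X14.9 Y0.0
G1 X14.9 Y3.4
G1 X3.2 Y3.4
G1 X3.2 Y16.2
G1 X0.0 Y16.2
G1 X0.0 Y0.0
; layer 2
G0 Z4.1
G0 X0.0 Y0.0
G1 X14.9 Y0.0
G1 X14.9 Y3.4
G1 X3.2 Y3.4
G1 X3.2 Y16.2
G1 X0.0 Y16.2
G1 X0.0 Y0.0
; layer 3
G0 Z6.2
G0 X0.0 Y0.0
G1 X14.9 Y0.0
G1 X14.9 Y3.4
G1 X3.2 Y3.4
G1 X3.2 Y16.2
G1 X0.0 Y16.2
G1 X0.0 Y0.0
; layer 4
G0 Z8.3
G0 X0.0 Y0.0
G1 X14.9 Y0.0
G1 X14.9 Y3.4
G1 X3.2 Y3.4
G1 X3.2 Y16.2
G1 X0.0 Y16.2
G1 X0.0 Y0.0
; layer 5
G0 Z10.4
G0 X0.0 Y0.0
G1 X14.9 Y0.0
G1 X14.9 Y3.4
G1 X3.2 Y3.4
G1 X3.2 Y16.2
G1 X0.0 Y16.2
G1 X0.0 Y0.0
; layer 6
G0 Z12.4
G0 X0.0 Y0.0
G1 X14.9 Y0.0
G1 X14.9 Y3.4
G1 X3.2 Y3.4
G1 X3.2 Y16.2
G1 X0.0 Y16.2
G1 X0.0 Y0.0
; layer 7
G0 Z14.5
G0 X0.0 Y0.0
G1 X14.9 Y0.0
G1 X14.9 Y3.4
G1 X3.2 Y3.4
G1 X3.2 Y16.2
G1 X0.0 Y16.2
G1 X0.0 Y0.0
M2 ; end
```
solid part
  facet normal 0.0000 0.0000 -1.0000
    outer loop
      vertex 14.9 3.4 0.0
      vertex 14.9 0.0 0.0
      vertex 0.0 0.0 0.0
    endloop
  endfacet
  facet normal 0.0000 0.0000 -1.0000
    outer loop
      vertex 3.2 3.4 0.0
      vertex 14.9 3.4 0.0
      vertex 0.0 0.0 0.0
    endloop
  endfacet
  facet normal 0.0000 0.0000 -1.0000
    outer loop
      vertex 3.2 16.2 0.0
      vertex 3.2 3.4 0.0
      vertex 0.0 0.0 0.0
    endloop
  endfacet
  facet normal 0.0000 0.0000 -1.0000
    outer loop
      vertex 0.0 16.2 0.0
      vertex 3.2 16.2 0.0
      vertex 0.0 0.0 0.0
    endloop
  endfacet
  facet normal 0.0000 0.0000 1.0000
    outer loop
      vertex 0.0 0.0 14.5
      vertex 14.9 0.0 14.5
      vertex 14.9 3.4 14.5
    endloop
  endfacet
  facet normal 0.0000 0.0000 1.0000
    outer loop
      vertex 0.0 0.0 14.5
      vertex 14.9 3.4 14.5
      vertex 3.2 3.4 14.5
    endloop
  endfacet
  facet normal 0.0000 0.0000 1.0000
    outer loop
      vertex 0.0 0.0 14.5
      vertex 3.2 3.4 14.5
      vertex 3.2 16.2 14.5
    endloop
  endfacet
  facet normal 0.0000 0.0000 1.0000
    outer loop
      vertex 0.0 0.0 14.5
      vertex 3.2 16.2 14.5
      vertex 0.0 16.2 14.5
    endloop
  endfacet
  facet normal 0.0000 -1.0000 0.0000
    outer loop
      vertex 0.0 0.0 0.0
      vertex 14.9 0.0 0.0
      vertex 14.9 0.0 14.5
    endloop
  endfacet
  facet normal 0.0000 -1.0000 0.0000
    outer loop
      vertex 0.0 0.0 0.0
      vertex 14.9 0.0 14.5
      vertex 0.0 0.0 14.5
    endloop
  endfacet
  facet normal 1.0000 0.0000 0.0000
    outer loop
      vertex 14.9 0.0 0.0
      vertex 14.9 3.4 0.0
      vertex 14.9 3.4 14.5
    endloop
  endfacet
  facet normal 1.0000 0.0000 0.0000
    outer loop
      vertex 14.9 0.0 0.0
      vertex 14.9 3.4 14.5
      vertex 14.9 0.0 14.5
    endloop
  endfacet
  facet normal 0.0000 1.0000 0.0000
    outer loop
      vertex 14.9 3.4 0.0
      vertex 3.2 3.4 0.0
      vertex 3.2 3.4 14.5
    endloop
  endfacet
  facet normal 0.0000 1.0000 0.0000
    outer loop
      vertex 14.9 3.4 0.0
      vertex 3.2 3.4 14.5
      vertex 14.9 3.4 14.5
    endloop
  endfacet
  facet normal 1.0000 0.0000 0.0000
    outer loop
      vertex 3.2 3.4 0.0
      vertex 3.2 16.2 0.0
      vertex 3.2 16.2 14.5
    endloop
  endfacet
  facet normal 1.0000 0.0000 0.0000
    outer loop
      vertex 3.2 3.4 0.0
      vertex 3.2 16.2 14.5
      vertex 3.2 3.4 14.5
    endloop
  endfacet
  facet normal 0.0000 1.0000 0.0000
    outer loop
      vertex 3.2 16.2 0.0
      vertex 0.0 16.2 0.0
      vertex 0.0 16.2 14.5
    endloop
  endfacet
  facet normal 0.0000 1.0000 0.0000
    outer loop
      vertex 3.2 16.2 0.0
      vertex 0.0 16.2 14.5
      vertex 3.2 16.2 14.5
    endloop
  endfacet
  facet normal -1.0000 0.0000 0.0000
    outer loop
      vertex 0.0 16.2 0.0
      vertex 0.0 0.0 0.0
      vertex 0.0 0.0 14.5
    endloop
  endfacet
  facet normal -1.0000 0.0000 0.0000
    outer loop
      vertex 0.0 16.2 0.0
      vertex 0.0 0.0 14.5
      vertex 0.0 16.2 14.5
    endloop
  endfacet
endsolid part

The G0 Z moves step by Δz≈2.1 mm. Every layer's G1 loop is the same polygon, so the solid is a straight extrusion of it from z=0 to z≈14.5. Closing with flat bottom and top caps and triangulating gives 20 facets — an L-shaped prism: outer 14.9 × 16.2 mm, arm thicknesses ≈ 3.4 mm (horizontal) and 3.2 mm (vertical), extruded 14.5 mm in z.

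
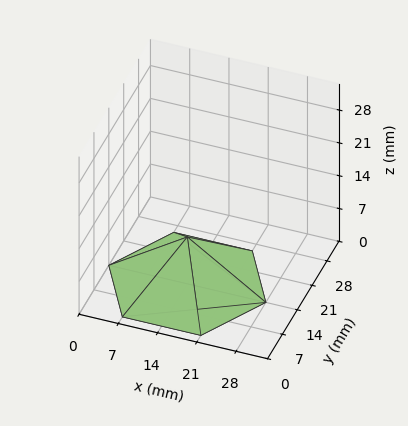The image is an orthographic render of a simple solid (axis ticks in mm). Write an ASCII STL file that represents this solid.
Reading the render: the shape is a regular 6-sided pyramid, base circumscribed radius ≈ 14 mm, apex at z ≈ 10 mm (dimensions read to the nearest mm from the axis ticks). For the STL, each face is triangulated and given an outward normal.

solid part
  facet normal 0.0000 0.0000 -1.0000
    outer loop
      vertex 7.0 26.1 0.0
      vertex 21.0 26.1 0.0
      vertex 28.0 14.0 0.0
    endloop
  endfacet
  facet normal 0.0000 0.0000 -1.0000
    outer loop
      vertex 0.0 14.0 0.0
      vertex 7.0 26.1 0.0
      vertex 28.0 14.0 0.0
    endloop
  endfacet
  facet normal 0.0000 0.0000 -1.0000
    outer loop
      vertex 7.0 1.9 0.0
      vertex 0.0 14.0 0.0
      vertex 28.0 14.0 0.0
    endloop
  endfacet
  facet normal 0.0000 0.0000 -1.0000
    outer loop
      vertex 21.0 1.9 0.0
      vertex 7.0 1.9 0.0
      vertex 28.0 14.0 0.0
    endloop
  endfacet
  facet normal 0.5509 0.3187 0.7713
    outer loop
      vertex 28.0 14.0 0.0
      vertex 21.0 26.1 0.0
      vertex 14.0 14.0 10.0
    endloop
  endfacet
  facet normal 0.0000 0.6370 0.7708
    outer loop
      vertex 21.0 26.1 0.0
      vertex 7.0 26.1 0.0
      vertex 14.0 14.0 10.0
    endloop
  endfacet
  facet normal -0.5509 0.3187 0.7713
    outer loop
      vertex 7.0 26.1 0.0
      vertex 0.0 14.0 0.0
      vertex 14.0 14.0 10.0
    endloop
  endfacet
  facet normal -0.5509 -0.3187 0.7713
    outer loop
      vertex 0.0 14.0 0.0
      vertex 7.0 1.9 0.0
      vertex 14.0 14.0 10.0
    endloop
  endfacet
  facet normal 0.0000 -0.6370 0.7708
    outer loop
      vertex 7.0 1.9 0.0
      vertex 21.0 1.9 0.0
      vertex 14.0 14.0 10.0
    endloop
  endfacet
  facet normal 0.5509 -0.3187 0.7713
    outer loop
      vertex 21.0 1.9 0.0
      vertex 28.0 14.0 0.0
      vertex 14.0 14.0 10.0
    endloop
  endfacet
endsolid part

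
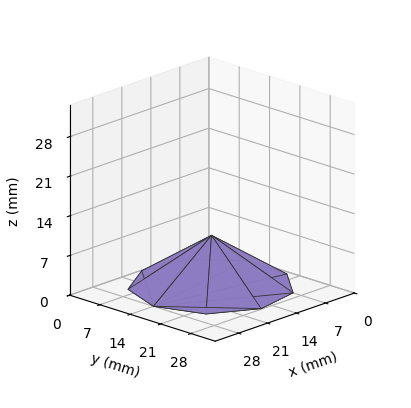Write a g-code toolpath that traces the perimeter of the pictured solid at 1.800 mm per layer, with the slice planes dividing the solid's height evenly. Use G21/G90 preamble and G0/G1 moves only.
Reading the render: the shape is a regular 9-sided pyramid, base circumscribed radius ≈ 14 mm, apex at z ≈ 9 mm (dimensions read to the nearest mm from the axis ticks). For the g-code, the solid's height is divided into equal slices at the stated Δz and each level perimeter traced with G1 moves after a G0 lift.

; perimeter-only toolpath
G21 ; units = mm
G90 ; absolute positioning
G28 ; home
; layer 1
G0 Z1.800
G0 X25.200 Y14.000
G1 X22.580 Y21.199
G1 X15.945 Y25.030
G1 X8.400 Y23.699
G1 X3.475 Y17.830
G1 X3.475 Y10.170
G1 X8.400 Y4.301
G1 X15.945 Y2.970
G1 X22.580 Y6.801
G1 X25.200 Y14.000
; layer 2
G0 Z3.600
G0 X22.400 Y14.000
G1 X20.435 Y19.399
G1 X15.459 Y22.272
G1 X9.800 Y21.274
G1 X6.106 Y16.873
G1 X6.106 Y11.127
G1 X9.800 Y6.726
G1 X15.459 Y5.728
G1 X20.435 Y8.601
G1 X22.400 Y14.000
; layer 3
G0 Z5.400
G0 X19.600 Y14.000
G1 X18.290 Y17.600
G1 X14.972 Y19.515
G1 X11.200 Y18.850
G1 X8.738 Y15.915
G1 X8.738 Y12.085
G1 X11.200 Y9.150
G1 X14.972 Y8.485
G1 X18.290 Y10.400
G1 X19.600 Y14.000
; layer 4
G0 Z7.200
G0 X16.800 Y14.000
G1 X16.145 Y15.800
G1 X14.486 Y16.757
G1 X12.600 Y16.425
G1 X11.369 Y14.958
G1 X11.369 Y13.042
G1 X12.600 Y11.575
G1 X14.486 Y11.243
G1 X16.145 Y12.200
G1 X16.800 Y14.000
M2 ; end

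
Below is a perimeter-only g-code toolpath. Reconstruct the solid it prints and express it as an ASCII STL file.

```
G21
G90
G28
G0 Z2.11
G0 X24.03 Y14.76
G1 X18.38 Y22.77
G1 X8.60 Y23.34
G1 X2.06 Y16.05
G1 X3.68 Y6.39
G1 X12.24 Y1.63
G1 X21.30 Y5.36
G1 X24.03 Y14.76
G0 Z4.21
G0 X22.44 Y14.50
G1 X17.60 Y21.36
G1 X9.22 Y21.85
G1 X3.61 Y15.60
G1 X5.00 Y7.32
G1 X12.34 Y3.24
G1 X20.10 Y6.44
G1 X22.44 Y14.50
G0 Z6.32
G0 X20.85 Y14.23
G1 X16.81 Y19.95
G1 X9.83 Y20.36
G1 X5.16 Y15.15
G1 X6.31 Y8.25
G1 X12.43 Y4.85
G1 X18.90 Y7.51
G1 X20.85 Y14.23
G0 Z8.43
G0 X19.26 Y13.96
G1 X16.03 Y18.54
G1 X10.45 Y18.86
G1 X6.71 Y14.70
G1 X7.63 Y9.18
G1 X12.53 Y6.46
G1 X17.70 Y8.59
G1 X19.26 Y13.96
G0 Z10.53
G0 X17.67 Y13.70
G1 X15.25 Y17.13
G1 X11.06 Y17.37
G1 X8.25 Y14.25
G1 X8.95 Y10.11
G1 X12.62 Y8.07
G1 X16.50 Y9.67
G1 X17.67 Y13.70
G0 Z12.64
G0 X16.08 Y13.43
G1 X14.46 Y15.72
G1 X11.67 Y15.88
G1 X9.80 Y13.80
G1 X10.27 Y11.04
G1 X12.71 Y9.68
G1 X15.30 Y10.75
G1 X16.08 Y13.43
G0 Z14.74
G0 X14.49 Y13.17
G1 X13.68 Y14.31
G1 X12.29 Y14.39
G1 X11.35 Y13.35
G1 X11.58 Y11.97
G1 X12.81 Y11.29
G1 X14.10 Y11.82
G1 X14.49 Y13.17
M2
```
solid part
  facet normal 0.0000 0.0000 -1.0000
    outer loop
      vertex 7.99 24.83 0.00
      vertex 19.16 24.18 0.00
      vertex 25.62 15.03 0.00
    endloop
  endfacet
  facet normal 0.0000 0.0000 -1.0000
    outer loop
      vertex 0.51 16.50 0.00
      vertex 7.99 24.83 0.00
      vertex 25.62 15.03 0.00
    endloop
  endfacet
  facet normal 0.0000 0.0000 -1.0000
    outer loop
      vertex 2.36 5.46 0.00
      vertex 0.51 16.50 0.00
      vertex 25.62 15.03 0.00
    endloop
  endfacet
  facet normal 0.0000 0.0000 -1.0000
    outer loop
      vertex 12.15 0.02 0.00
      vertex 2.36 5.46 0.00
      vertex 25.62 15.03 0.00
    endloop
  endfacet
  facet normal 0.0000 0.0000 -1.0000
    outer loop
      vertex 22.50 4.28 0.00
      vertex 12.15 0.02 0.00
      vertex 25.62 15.03 0.00
    endloop
  endfacet
  facet normal 0.6725 0.4748 0.5677
    outer loop
      vertex 25.62 15.03 0.00
      vertex 19.16 24.18 0.00
      vertex 12.90 12.90 16.85
    endloop
  endfacet
  facet normal 0.0478 0.8217 0.5679
    outer loop
      vertex 19.16 24.18 0.00
      vertex 7.99 24.83 0.00
      vertex 12.90 12.90 16.85
    endloop
  endfacet
  facet normal -0.6125 0.5500 0.5678
    outer loop
      vertex 7.99 24.83 0.00
      vertex 0.51 16.50 0.00
      vertex 12.90 12.90 16.85
    endloop
  endfacet
  facet normal -0.8118 -0.1360 0.5679
    outer loop
      vertex 0.51 16.50 0.00
      vertex 2.36 5.46 0.00
      vertex 12.90 12.90 16.85
    endloop
  endfacet
  facet normal -0.3998 -0.7195 0.5678
    outer loop
      vertex 2.36 5.46 0.00
      vertex 12.15 0.02 0.00
      vertex 12.90 12.90 16.85
    endloop
  endfacet
  facet normal 0.3133 -0.7612 0.5679
    outer loop
      vertex 12.15 0.02 0.00
      vertex 22.50 4.28 0.00
      vertex 12.90 12.90 16.85
    endloop
  endfacet
  facet normal 0.7906 -0.2294 0.5678
    outer loop
      vertex 22.50 4.28 0.00
      vertex 25.62 15.03 0.00
      vertex 12.90 12.90 16.85
    endloop
  endfacet
endsolid part

The G0 Z moves step by Δz≈2.11 mm. The G1 loops shrink linearly with z, so the solid tapers from its base footprint up to z≈16.9. Closing with a flat bottom cap and the tapered top and triangulating gives 12 facets — a regular 7-sided pyramid, base circumscribed radius ≈ 12.9 mm, apex at z ≈ 16.9 mm.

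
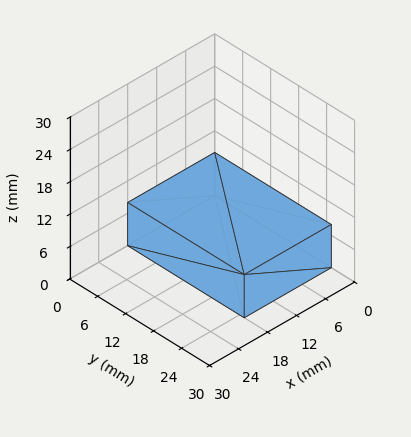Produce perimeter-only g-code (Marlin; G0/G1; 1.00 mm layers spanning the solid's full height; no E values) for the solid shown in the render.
Reading the render: the shape is a rectangular box, roughly 18 × 25 mm footprint and 8 mm tall (dimensions read to the nearest mm from the axis ticks). For the g-code, the solid's height is divided into equal slices at the stated Δz and each level perimeter traced with G1 moves after a G0 lift.

; perimeter-only toolpath
G21 ; units = mm
G90 ; absolute positioning
G28 ; home
; layer 1
G0 Z1.00
G0 X0.00 Y0.00
G1 X18.00 Y0.00
G1 X18.00 Y25.00
G1 X0.00 Y25.00
G1 X0.00 Y0.00
; layer 2
G0 Z2.00
G0 X0.00 Y0.00
G1 X18.00 Y0.00
G1 X18.00 Y25.00
G1 X0.00 Y25.00
G1 X0.00 Y0.00
; layer 3
G0 Z3.00
G0 X0.00 Y0.00
G1 X18.00 Y0.00
G1 X18.00 Y25.00
G1 X0.00 Y25.00
G1 X0.00 Y0.00
; layer 4
G0 Z4.00
G0 X0.00 Y0.00
G1 X18.00 Y0.00
G1 X18.00 Y25.00
G1 X0.00 Y25.00
G1 X0.00 Y0.00
; layer 5
G0 Z5.00
G0 X0.00 Y0.00
G1 X18.00 Y0.00
G1 X18.00 Y25.00
G1 X0.00 Y25.00
G1 X0.00 Y0.00
; layer 6
G0 Z6.00
G0 X0.00 Y0.00
G1 X18.00 Y0.00
G1 X18.00 Y25.00
G1 X0.00 Y25.00
G1 X0.00 Y0.00
; layer 7
G0 Z7.00
G0 X0.00 Y0.00
G1 X18.00 Y0.00
G1 X18.00 Y25.00
G1 X0.00 Y25.00
G1 X0.00 Y0.00
; layer 8
G0 Z8.00
G0 X0.00 Y0.00
G1 X18.00 Y0.00
G1 X18.00 Y25.00
G1 X0.00 Y25.00
G1 X0.00 Y0.00
M2 ; end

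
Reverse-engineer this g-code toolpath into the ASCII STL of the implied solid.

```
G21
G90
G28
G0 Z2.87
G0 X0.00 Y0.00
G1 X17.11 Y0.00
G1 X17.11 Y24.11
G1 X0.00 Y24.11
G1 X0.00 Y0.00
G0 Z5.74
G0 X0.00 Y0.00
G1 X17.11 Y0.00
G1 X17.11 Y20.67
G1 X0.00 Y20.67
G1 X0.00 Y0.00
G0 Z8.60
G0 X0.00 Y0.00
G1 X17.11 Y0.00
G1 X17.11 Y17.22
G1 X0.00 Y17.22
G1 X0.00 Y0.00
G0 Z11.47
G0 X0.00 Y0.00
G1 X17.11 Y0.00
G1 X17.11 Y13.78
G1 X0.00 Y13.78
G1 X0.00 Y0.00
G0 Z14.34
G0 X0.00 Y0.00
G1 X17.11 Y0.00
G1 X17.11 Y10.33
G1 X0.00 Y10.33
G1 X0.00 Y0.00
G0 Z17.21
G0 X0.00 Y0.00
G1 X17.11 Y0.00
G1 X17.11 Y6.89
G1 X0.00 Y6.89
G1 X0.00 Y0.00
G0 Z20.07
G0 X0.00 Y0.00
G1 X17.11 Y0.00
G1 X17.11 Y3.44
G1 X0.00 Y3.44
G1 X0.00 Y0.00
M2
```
solid part
  facet normal 0.0000 0.0000 -1.0000
    outer loop
      vertex 17.11 27.56 0.00
      vertex 17.11 0.00 0.00
      vertex 0.00 0.00 0.00
    endloop
  endfacet
  facet normal 0.0000 0.0000 -1.0000
    outer loop
      vertex 0.00 27.56 0.00
      vertex 17.11 27.56 0.00
      vertex 0.00 0.00 0.00
    endloop
  endfacet
  facet normal 0.0000 -1.0000 0.0000
    outer loop
      vertex 0.00 0.00 0.00
      vertex 17.11 0.00 0.00
      vertex 17.11 0.00 22.94
    endloop
  endfacet
  facet normal 0.0000 -1.0000 0.0000
    outer loop
      vertex 0.00 0.00 0.00
      vertex 17.11 0.00 22.94
      vertex 0.00 0.00 22.94
    endloop
  endfacet
  facet normal 0.0000 0.6397 0.7686
    outer loop
      vertex 0.00 0.00 22.94
      vertex 17.11 0.00 22.94
      vertex 17.11 27.56 0.00
    endloop
  endfacet
  facet normal 0.0000 0.6397 0.7686
    outer loop
      vertex 0.00 0.00 22.94
      vertex 17.11 27.56 0.00
      vertex 0.00 27.56 0.00
    endloop
  endfacet
  facet normal -1.0000 0.0000 0.0000
    outer loop
      vertex 0.00 0.00 22.94
      vertex 0.00 27.56 0.00
      vertex 0.00 0.00 0.00
    endloop
  endfacet
  facet normal 1.0000 0.0000 0.0000
    outer loop
      vertex 17.11 0.00 0.00
      vertex 17.11 27.56 0.00
      vertex 17.11 0.00 22.94
    endloop
  endfacet
endsolid part

The G0 Z moves step by Δz≈2.87 mm. The G1 loops shrink linearly with z, so the solid tapers from its base footprint up to z≈22.9. Closing with a flat bottom cap and the tapered top and triangulating gives 8 facets — a wedge (ramp): 17.1 × 27.6 mm base, rising to 22.9 mm along the y=0 edge and sloping linearly to z=0 at y=27.6.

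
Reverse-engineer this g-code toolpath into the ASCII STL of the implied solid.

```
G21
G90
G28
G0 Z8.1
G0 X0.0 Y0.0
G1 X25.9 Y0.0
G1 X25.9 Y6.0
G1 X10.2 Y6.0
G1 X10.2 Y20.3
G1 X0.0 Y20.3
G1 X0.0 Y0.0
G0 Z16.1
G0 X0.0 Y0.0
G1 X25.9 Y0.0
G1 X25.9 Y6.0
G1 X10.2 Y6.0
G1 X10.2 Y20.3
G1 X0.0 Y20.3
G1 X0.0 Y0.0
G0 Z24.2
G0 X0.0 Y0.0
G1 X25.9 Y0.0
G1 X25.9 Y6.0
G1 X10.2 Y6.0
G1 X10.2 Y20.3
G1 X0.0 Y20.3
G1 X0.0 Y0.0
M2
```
solid part
  facet normal 0.0000 0.0000 -1.0000
    outer loop
      vertex 25.9 6.0 0.0
      vertex 25.9 0.0 0.0
      vertex 0.0 0.0 0.0
    endloop
  endfacet
  facet normal 0.0000 0.0000 -1.0000
    outer loop
      vertex 10.2 6.0 0.0
      vertex 25.9 6.0 0.0
      vertex 0.0 0.0 0.0
    endloop
  endfacet
  facet normal 0.0000 0.0000 -1.0000
    outer loop
      vertex 10.2 20.3 0.0
      vertex 10.2 6.0 0.0
      vertex 0.0 0.0 0.0
    endloop
  endfacet
  facet normal 0.0000 0.0000 -1.0000
    outer loop
      vertex 0.0 20.3 0.0
      vertex 10.2 20.3 0.0
      vertex 0.0 0.0 0.0
    endloop
  endfacet
  facet normal 0.0000 0.0000 1.0000
    outer loop
      vertex 0.0 0.0 24.2
      vertex 25.9 0.0 24.2
      vertex 25.9 6.0 24.2
    endloop
  endfacet
  facet normal 0.0000 0.0000 1.0000
    outer loop
      vertex 0.0 0.0 24.2
      vertex 25.9 6.0 24.2
      vertex 10.2 6.0 24.2
    endloop
  endfacet
  facet normal 0.0000 0.0000 1.0000
    outer loop
      vertex 0.0 0.0 24.2
      vertex 10.2 6.0 24.2
      vertex 10.2 20.3 24.2
    endloop
  endfacet
  facet normal 0.0000 0.0000 1.0000
    outer loop
      vertex 0.0 0.0 24.2
      vertex 10.2 20.3 24.2
      vertex 0.0 20.3 24.2
    endloop
  endfacet
  facet normal 0.0000 -1.0000 0.0000
    outer loop
      vertex 0.0 0.0 0.0
      vertex 25.9 0.0 0.0
      vertex 25.9 0.0 24.2
    endloop
  endfacet
  facet normal 0.0000 -1.0000 0.0000
    outer loop
      vertex 0.0 0.0 0.0
      vertex 25.9 0.0 24.2
      vertex 0.0 0.0 24.2
    endloop
  endfacet
  facet normal 1.0000 0.0000 0.0000
    outer loop
      vertex 25.9 0.0 0.0
      vertex 25.9 6.0 0.0
      vertex 25.9 6.0 24.2
    endloop
  endfacet
  facet normal 1.0000 0.0000 0.0000
    outer loop
      vertex 25.9 0.0 0.0
      vertex 25.9 6.0 24.2
      vertex 25.9 0.0 24.2
    endloop
  endfacet
  facet normal 0.0000 1.0000 0.0000
    outer loop
      vertex 25.9 6.0 0.0
      vertex 10.2 6.0 0.0
      vertex 10.2 6.0 24.2
    endloop
  endfacet
  facet normal 0.0000 1.0000 0.0000
    outer loop
      vertex 25.9 6.0 0.0
      vertex 10.2 6.0 24.2
      vertex 25.9 6.0 24.2
    endloop
  endfacet
  facet normal 1.0000 0.0000 0.0000
    outer loop
      vertex 10.2 6.0 0.0
      vertex 10.2 20.3 0.0
      vertex 10.2 20.3 24.2
    endloop
  endfacet
  facet normal 1.0000 0.0000 0.0000
    outer loop
      vertex 10.2 6.0 0.0
      vertex 10.2 20.3 24.2
      vertex 10.2 6.0 24.2
    endloop
  endfacet
  facet normal 0.0000 1.0000 0.0000
    outer loop
      vertex 10.2 20.3 0.0
      vertex 0.0 20.3 0.0
      vertex 0.0 20.3 24.2
    endloop
  endfacet
  facet normal 0.0000 1.0000 0.0000
    outer loop
      vertex 10.2 20.3 0.0
      vertex 0.0 20.3 24.2
      vertex 10.2 20.3 24.2
    endloop
  endfacet
  facet normal -1.0000 0.0000 0.0000
    outer loop
      vertex 0.0 20.3 0.0
      vertex 0.0 0.0 0.0
      vertex 0.0 0.0 24.2
    endloop
  endfacet
  facet normal -1.0000 0.0000 0.0000
    outer loop
      vertex 0.0 20.3 0.0
      vertex 0.0 0.0 24.2
      vertex 0.0 20.3 24.2
    endloop
  endfacet
endsolid part

The G0 Z moves step by Δz≈8.1 mm. Every layer's G1 loop is the same polygon, so the solid is a straight extrusion of it from z=0 to z≈24.2. Closing with flat bottom and top caps and triangulating gives 20 facets — an L-shaped prism: outer 25.9 × 20.3 mm, arm thicknesses ≈ 6 mm (horizontal) and 10.2 mm (vertical), extruded 24.2 mm in z.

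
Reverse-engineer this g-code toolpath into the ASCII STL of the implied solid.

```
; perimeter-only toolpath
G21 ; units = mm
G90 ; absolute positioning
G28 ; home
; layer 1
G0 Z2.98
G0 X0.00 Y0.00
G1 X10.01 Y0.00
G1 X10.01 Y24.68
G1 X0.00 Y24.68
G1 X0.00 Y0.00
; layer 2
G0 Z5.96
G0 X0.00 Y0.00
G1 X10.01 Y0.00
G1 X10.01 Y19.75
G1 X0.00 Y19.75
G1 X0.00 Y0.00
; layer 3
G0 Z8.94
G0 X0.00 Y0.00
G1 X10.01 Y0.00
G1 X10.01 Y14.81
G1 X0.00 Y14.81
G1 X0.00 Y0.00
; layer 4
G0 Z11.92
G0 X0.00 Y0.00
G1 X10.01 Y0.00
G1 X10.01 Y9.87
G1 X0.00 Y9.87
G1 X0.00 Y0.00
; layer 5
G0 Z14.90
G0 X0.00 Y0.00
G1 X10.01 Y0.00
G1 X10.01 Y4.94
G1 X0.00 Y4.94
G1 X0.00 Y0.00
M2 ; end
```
solid part
  facet normal 0.0000 0.0000 -1.0000
    outer loop
      vertex 10.01 29.62 0.00
      vertex 10.01 0.00 0.00
      vertex 0.00 0.00 0.00
    endloop
  endfacet
  facet normal 0.0000 0.0000 -1.0000
    outer loop
      vertex 0.00 29.62 0.00
      vertex 10.01 29.62 0.00
      vertex 0.00 0.00 0.00
    endloop
  endfacet
  facet normal 0.0000 -1.0000 0.0000
    outer loop
      vertex 0.00 0.00 0.00
      vertex 10.01 0.00 0.00
      vertex 10.01 0.00 17.88
    endloop
  endfacet
  facet normal 0.0000 -1.0000 0.0000
    outer loop
      vertex 0.00 0.00 0.00
      vertex 10.01 0.00 17.88
      vertex 0.00 0.00 17.88
    endloop
  endfacet
  facet normal 0.0000 0.5168 0.8561
    outer loop
      vertex 0.00 0.00 17.88
      vertex 10.01 0.00 17.88
      vertex 10.01 29.62 0.00
    endloop
  endfacet
  facet normal 0.0000 0.5168 0.8561
    outer loop
      vertex 0.00 0.00 17.88
      vertex 10.01 29.62 0.00
      vertex 0.00 29.62 0.00
    endloop
  endfacet
  facet normal -1.0000 0.0000 0.0000
    outer loop
      vertex 0.00 0.00 17.88
      vertex 0.00 29.62 0.00
      vertex 0.00 0.00 0.00
    endloop
  endfacet
  facet normal 1.0000 0.0000 0.0000
    outer loop
      vertex 10.01 0.00 0.00
      vertex 10.01 29.62 0.00
      vertex 10.01 0.00 17.88
    endloop
  endfacet
endsolid part

The G0 Z moves step by Δz≈2.98 mm. The G1 loops shrink linearly with z, so the solid tapers from its base footprint up to z≈17.9. Closing with a flat bottom cap and the tapered top and triangulating gives 8 facets — a wedge (ramp): 10 × 29.6 mm base, rising to 17.9 mm along the y=0 edge and sloping linearly to z=0 at y=29.6.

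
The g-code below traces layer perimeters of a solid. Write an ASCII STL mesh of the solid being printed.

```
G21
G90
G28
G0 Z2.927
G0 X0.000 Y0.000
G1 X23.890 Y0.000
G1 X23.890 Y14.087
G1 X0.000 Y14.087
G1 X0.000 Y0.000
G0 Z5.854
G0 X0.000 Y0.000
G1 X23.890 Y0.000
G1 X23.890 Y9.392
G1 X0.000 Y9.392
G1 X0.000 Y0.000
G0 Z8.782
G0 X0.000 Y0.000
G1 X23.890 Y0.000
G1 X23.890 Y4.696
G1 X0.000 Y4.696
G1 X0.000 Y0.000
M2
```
solid part
  facet normal 0.0000 0.0000 -1.0000
    outer loop
      vertex 23.890 18.783 0.000
      vertex 23.890 0.000 0.000
      vertex 0.000 0.000 0.000
    endloop
  endfacet
  facet normal 0.0000 0.0000 -1.0000
    outer loop
      vertex 0.000 18.783 0.000
      vertex 23.890 18.783 0.000
      vertex 0.000 0.000 0.000
    endloop
  endfacet
  facet normal 0.0000 -1.0000 0.0000
    outer loop
      vertex 0.000 0.000 0.000
      vertex 23.890 0.000 0.000
      vertex 23.890 0.000 11.709
    endloop
  endfacet
  facet normal 0.0000 -1.0000 0.0000
    outer loop
      vertex 0.000 0.000 0.000
      vertex 23.890 0.000 11.709
      vertex 0.000 0.000 11.709
    endloop
  endfacet
  facet normal 0.0000 0.5290 0.8486
    outer loop
      vertex 0.000 0.000 11.709
      vertex 23.890 0.000 11.709
      vertex 23.890 18.783 0.000
    endloop
  endfacet
  facet normal 0.0000 0.5290 0.8486
    outer loop
      vertex 0.000 0.000 11.709
      vertex 23.890 18.783 0.000
      vertex 0.000 18.783 0.000
    endloop
  endfacet
  facet normal -1.0000 0.0000 0.0000
    outer loop
      vertex 0.000 0.000 11.709
      vertex 0.000 18.783 0.000
      vertex 0.000 0.000 0.000
    endloop
  endfacet
  facet normal 1.0000 0.0000 0.0000
    outer loop
      vertex 23.890 0.000 0.000
      vertex 23.890 18.783 0.000
      vertex 23.890 0.000 11.709
    endloop
  endfacet
endsolid part

The G0 Z moves step by Δz≈2.927 mm. The G1 loops shrink linearly with z, so the solid tapers from its base footprint up to z≈11.7. Closing with a flat bottom cap and the tapered top and triangulating gives 8 facets — a wedge (ramp): 23.9 × 18.8 mm base, rising to 11.7 mm along the y=0 edge and sloping linearly to z=0 at y=18.8.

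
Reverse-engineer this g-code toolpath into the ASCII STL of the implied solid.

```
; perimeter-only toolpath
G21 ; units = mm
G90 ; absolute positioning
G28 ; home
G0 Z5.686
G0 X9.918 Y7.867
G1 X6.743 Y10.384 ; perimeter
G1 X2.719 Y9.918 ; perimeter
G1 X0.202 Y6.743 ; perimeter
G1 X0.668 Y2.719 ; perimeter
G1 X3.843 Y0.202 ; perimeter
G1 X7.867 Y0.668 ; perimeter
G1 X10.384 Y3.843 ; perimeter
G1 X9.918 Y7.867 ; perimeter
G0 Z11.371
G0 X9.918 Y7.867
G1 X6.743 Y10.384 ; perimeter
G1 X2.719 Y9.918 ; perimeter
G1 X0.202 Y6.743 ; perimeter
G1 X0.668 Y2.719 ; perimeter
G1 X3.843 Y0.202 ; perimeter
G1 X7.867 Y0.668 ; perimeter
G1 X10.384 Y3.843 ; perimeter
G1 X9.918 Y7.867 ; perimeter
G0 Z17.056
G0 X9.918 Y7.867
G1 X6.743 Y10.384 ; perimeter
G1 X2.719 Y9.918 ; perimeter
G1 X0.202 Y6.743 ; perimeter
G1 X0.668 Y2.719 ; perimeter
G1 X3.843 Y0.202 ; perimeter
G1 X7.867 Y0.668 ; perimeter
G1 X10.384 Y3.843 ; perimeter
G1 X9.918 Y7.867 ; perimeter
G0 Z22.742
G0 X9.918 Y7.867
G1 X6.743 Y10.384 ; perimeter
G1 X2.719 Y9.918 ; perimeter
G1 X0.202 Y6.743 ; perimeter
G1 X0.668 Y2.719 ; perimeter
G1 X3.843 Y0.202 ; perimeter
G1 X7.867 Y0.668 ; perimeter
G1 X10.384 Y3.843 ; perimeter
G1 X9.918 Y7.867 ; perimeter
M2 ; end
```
solid part
  facet normal 0.0000 0.0000 -1.0000
    outer loop
      vertex 2.719 9.918 0.000
      vertex 6.743 10.384 0.000
      vertex 9.918 7.867 0.000
    endloop
  endfacet
  facet normal 0.0000 0.0000 -1.0000
    outer loop
      vertex 0.202 6.743 0.000
      vertex 2.719 9.918 0.000
      vertex 9.918 7.867 0.000
    endloop
  endfacet
  facet normal 0.0000 0.0000 -1.0000
    outer loop
      vertex 0.668 2.719 0.000
      vertex 0.202 6.743 0.000
      vertex 9.918 7.867 0.000
    endloop
  endfacet
  facet normal 0.0000 0.0000 -1.0000
    outer loop
      vertex 3.843 0.202 0.000
      vertex 0.668 2.719 0.000
      vertex 9.918 7.867 0.000
    endloop
  endfacet
  facet normal 0.0000 0.0000 -1.0000
    outer loop
      vertex 7.867 0.668 0.000
      vertex 3.843 0.202 0.000
      vertex 9.918 7.867 0.000
    endloop
  endfacet
  facet normal 0.0000 0.0000 -1.0000
    outer loop
      vertex 10.384 3.843 0.000
      vertex 7.867 0.668 0.000
      vertex 9.918 7.867 0.000
    endloop
  endfacet
  facet normal 0.0000 0.0000 1.0000
    outer loop
      vertex 9.918 7.867 22.742
      vertex 6.743 10.384 22.742
      vertex 2.719 9.918 22.742
    endloop
  endfacet
  facet normal 0.0000 0.0000 1.0000
    outer loop
      vertex 9.918 7.867 22.742
      vertex 2.719 9.918 22.742
      vertex 0.202 6.743 22.742
    endloop
  endfacet
  facet normal 0.0000 0.0000 1.0000
    outer loop
      vertex 9.918 7.867 22.742
      vertex 0.202 6.743 22.742
      vertex 0.668 2.719 22.742
    endloop
  endfacet
  facet normal 0.0000 0.0000 1.0000
    outer loop
      vertex 9.918 7.867 22.742
      vertex 0.668 2.719 22.742
      vertex 3.843 0.202 22.742
    endloop
  endfacet
  facet normal 0.0000 0.0000 1.0000
    outer loop
      vertex 9.918 7.867 22.742
      vertex 3.843 0.202 22.742
      vertex 7.867 0.668 22.742
    endloop
  endfacet
  facet normal 0.0000 0.0000 1.0000
    outer loop
      vertex 9.918 7.867 22.742
      vertex 7.867 0.668 22.742
      vertex 10.384 3.843 22.742
    endloop
  endfacet
  facet normal 0.6212 0.7836 0.0000
    outer loop
      vertex 9.918 7.867 0.000
      vertex 6.743 10.384 0.000
      vertex 6.743 10.384 22.742
    endloop
  endfacet
  facet normal 0.6212 0.7836 0.0000
    outer loop
      vertex 9.918 7.867 0.000
      vertex 6.743 10.384 22.742
      vertex 9.918 7.867 22.742
    endloop
  endfacet
  facet normal -0.1150 0.9934 0.0000
    outer loop
      vertex 6.743 10.384 0.000
      vertex 2.719 9.918 0.000
      vertex 2.719 9.918 22.742
    endloop
  endfacet
  facet normal -0.1150 0.9934 0.0000
    outer loop
      vertex 6.743 10.384 0.000
      vertex 2.719 9.918 22.742
      vertex 6.743 10.384 22.742
    endloop
  endfacet
  facet normal -0.7836 0.6212 0.0000
    outer loop
      vertex 2.719 9.918 0.000
      vertex 0.202 6.743 0.000
      vertex 0.202 6.743 22.742
    endloop
  endfacet
  facet normal -0.7836 0.6212 0.0000
    outer loop
      vertex 2.719 9.918 0.000
      vertex 0.202 6.743 22.742
      vertex 2.719 9.918 22.742
    endloop
  endfacet
  facet normal -0.9934 -0.1150 0.0000
    outer loop
      vertex 0.202 6.743 0.000
      vertex 0.668 2.719 0.000
      vertex 0.668 2.719 22.742
    endloop
  endfacet
  facet normal -0.9934 -0.1150 0.0000
    outer loop
      vertex 0.202 6.743 0.000
      vertex 0.668 2.719 22.742
      vertex 0.202 6.743 22.742
    endloop
  endfacet
  facet normal -0.6212 -0.7836 0.0000
    outer loop
      vertex 0.668 2.719 0.000
      vertex 3.843 0.202 0.000
      vertex 3.843 0.202 22.742
    endloop
  endfacet
  facet normal -0.6212 -0.7836 0.0000
    outer loop
      vertex 0.668 2.719 0.000
      vertex 3.843 0.202 22.742
      vertex 0.668 2.719 22.742
    endloop
  endfacet
  facet normal 0.1150 -0.9934 0.0000
    outer loop
      vertex 3.843 0.202 0.000
      vertex 7.867 0.668 0.000
      vertex 7.867 0.668 22.742
    endloop
  endfacet
  facet normal 0.1150 -0.9934 0.0000
    outer loop
      vertex 3.843 0.202 0.000
      vertex 7.867 0.668 22.742
      vertex 3.843 0.202 22.742
    endloop
  endfacet
  facet normal 0.7836 -0.6212 0.0000
    outer loop
      vertex 7.867 0.668 0.000
      vertex 10.384 3.843 0.000
      vertex 10.384 3.843 22.742
    endloop
  endfacet
  facet normal 0.7836 -0.6212 0.0000
    outer loop
      vertex 7.867 0.668 0.000
      vertex 10.384 3.843 22.742
      vertex 7.867 0.668 22.742
    endloop
  endfacet
  facet normal 0.9934 0.1150 0.0000
    outer loop
      vertex 10.384 3.843 0.000
      vertex 9.918 7.867 0.000
      vertex 9.918 7.867 22.742
    endloop
  endfacet
  facet normal 0.9934 0.1150 0.0000
    outer loop
      vertex 10.384 3.843 0.000
      vertex 9.918 7.867 22.742
      vertex 10.384 3.843 22.742
    endloop
  endfacet
endsolid part

The G0 Z moves step by Δz≈5.686 mm. Every layer's G1 loop is the same polygon, so the solid is a straight extrusion of it from z=0 to z≈22.7. Closing with flat bottom and top caps and triangulating gives 28 facets — a regular 8-sided prism (a cylinder approximated with 8 flat sides), circumscribed radius ≈ 5.29 mm, height ≈ 22.7 mm.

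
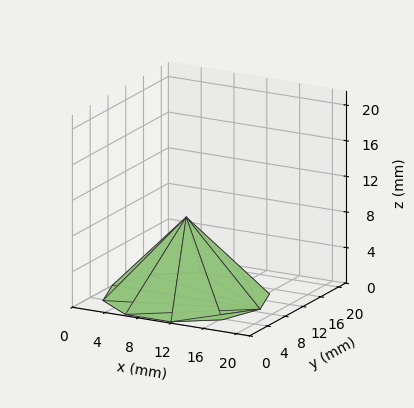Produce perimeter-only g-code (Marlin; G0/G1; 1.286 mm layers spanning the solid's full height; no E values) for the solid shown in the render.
Reading the render: the shape is a regular 10-sided pyramid, base circumscribed radius ≈ 9 mm, apex at z ≈ 9 mm (dimensions read to the nearest mm from the axis ticks). For the g-code, the solid's height is divided into equal slices at the stated Δz and each level perimeter traced with G1 moves after a G0 lift.

; perimeter-only toolpath
G21 ; units = mm
G90 ; absolute positioning
G28 ; home
; layer 1
G0 Z1.286
G0 X16.714 Y9.000
G1 X15.241 Y13.534
G1 X11.384 Y16.337
G1 X6.616 Y16.337
G1 X2.759 Y13.534
G1 X1.286 Y9.000
G1 X2.759 Y4.466
G1 X6.616 Y1.663
G1 X11.384 Y1.663
G1 X15.241 Y4.466
G1 X16.714 Y9.000
; layer 2
G0 Z2.571
G0 X15.429 Y9.000
G1 X14.201 Y12.779
G1 X10.986 Y15.114
G1 X7.014 Y15.114
G1 X3.799 Y12.779
G1 X2.571 Y9.000
G1 X3.799 Y5.221
G1 X7.014 Y2.886
G1 X10.986 Y2.886
G1 X14.201 Y5.221
G1 X15.429 Y9.000
; layer 3
G0 Z3.857
G0 X14.143 Y9.000
G1 X13.161 Y12.023
G1 X10.589 Y13.891
G1 X7.411 Y13.891
G1 X4.839 Y12.023
G1 X3.857 Y9.000
G1 X4.839 Y5.977
G1 X7.411 Y4.109
G1 X10.589 Y4.109
G1 X13.161 Y5.977
G1 X14.143 Y9.000
; layer 4
G0 Z5.143
G0 X12.857 Y9.000
G1 X12.120 Y11.267
G1 X10.192 Y12.669
G1 X7.808 Y12.669
G1 X5.880 Y11.267
G1 X5.143 Y9.000
G1 X5.880 Y6.733
G1 X7.808 Y5.331
G1 X10.192 Y5.331
G1 X12.120 Y6.733
G1 X12.857 Y9.000
; layer 5
G0 Z6.429
G0 X11.571 Y9.000
G1 X11.080 Y10.511
G1 X9.795 Y11.446
G1 X8.205 Y11.446
G1 X6.920 Y10.511
G1 X6.429 Y9.000
G1 X6.920 Y7.489
G1 X8.205 Y6.554
G1 X9.795 Y6.554
G1 X11.080 Y7.489
G1 X11.571 Y9.000
; layer 6
G0 Z7.714
G0 X10.286 Y9.000
G1 X10.040 Y9.756
G1 X9.397 Y10.223
G1 X8.603 Y10.223
G1 X7.960 Y9.756
G1 X7.714 Y9.000
G1 X7.960 Y8.244
G1 X8.603 Y7.777
G1 X9.397 Y7.777
G1 X10.040 Y8.244
G1 X10.286 Y9.000
M2 ; end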